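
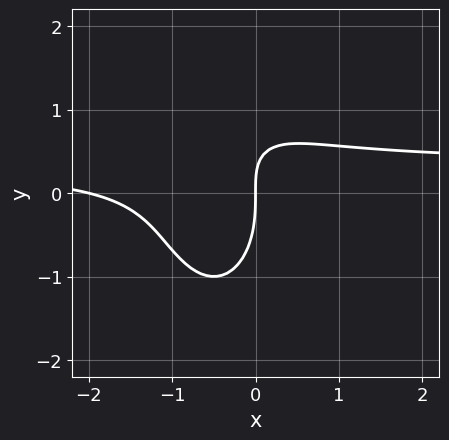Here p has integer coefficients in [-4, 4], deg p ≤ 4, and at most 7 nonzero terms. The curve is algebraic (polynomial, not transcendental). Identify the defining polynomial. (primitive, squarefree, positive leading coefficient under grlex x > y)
3*x^2*y + y^3 - x^2 + 2*x*y - 2*x

(a) The degree is 3 — the shape is more complex than any degree-2 curve.
(b) From the visible intercepts: one y-axis crossing is at y = 0; among the integer gridlines, it crosses the x-axis at x ∈ {-2, 0}.
(c) Putting this together gives p.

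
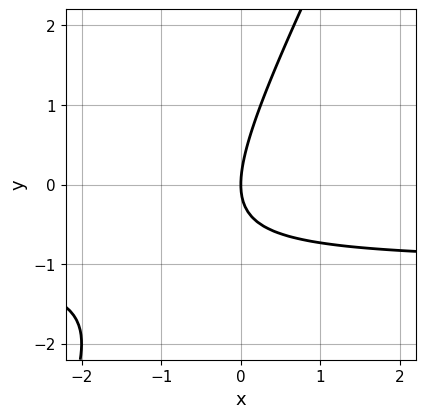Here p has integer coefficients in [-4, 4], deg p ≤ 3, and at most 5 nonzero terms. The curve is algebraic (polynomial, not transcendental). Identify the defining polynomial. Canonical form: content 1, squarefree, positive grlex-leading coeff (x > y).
2*x*y - y^2 + 2*x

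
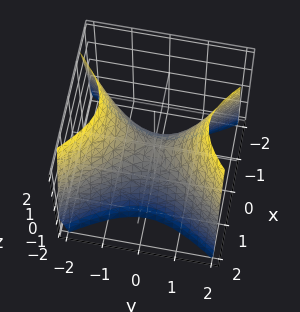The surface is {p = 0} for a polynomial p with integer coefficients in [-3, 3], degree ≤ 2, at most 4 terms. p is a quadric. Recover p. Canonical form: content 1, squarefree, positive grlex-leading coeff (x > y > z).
Degree: a saddle surface; a quadric, so deg p = 2.
Symmetries: the x ↦ −x reflection is a symmetry, so x appears only in even powers; mirror symmetry y ↦ −y ⇒ only even powers of y.
Observable constraints: it meets the y-axis at y = 0 (among the integer gridlines); one x-axis crossing is at x = 0.
Putting this together gives p.

3*x^2 - 2*y^2 + 2*z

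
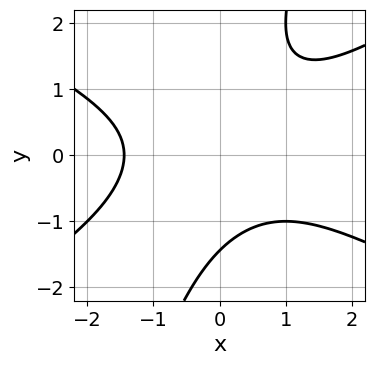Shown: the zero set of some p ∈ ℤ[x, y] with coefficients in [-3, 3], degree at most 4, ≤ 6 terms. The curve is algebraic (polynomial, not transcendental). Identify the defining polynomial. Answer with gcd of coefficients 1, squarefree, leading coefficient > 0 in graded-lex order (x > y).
First, the degree is 3 — no degree-2 curve has this shape.
Finally, solving for integer coefficients yields p as stated.

x^3 - 3*x*y^2 + y^3 + 3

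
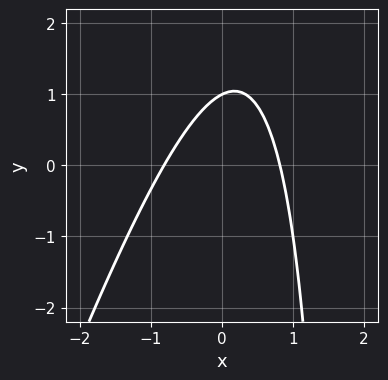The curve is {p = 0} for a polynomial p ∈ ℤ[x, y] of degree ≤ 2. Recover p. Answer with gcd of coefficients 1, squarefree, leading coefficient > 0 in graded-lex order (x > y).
3*x^2 - x*y + 2*y - 2

Degree: a generic line meets the curve in up to 2 points, so deg p = 2.
From the axis intercepts and sections: it meets the y-axis at y = 1 (among the integer gridlines).
Matching integer coefficients to the picture gives p.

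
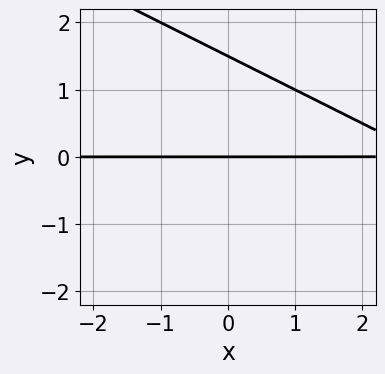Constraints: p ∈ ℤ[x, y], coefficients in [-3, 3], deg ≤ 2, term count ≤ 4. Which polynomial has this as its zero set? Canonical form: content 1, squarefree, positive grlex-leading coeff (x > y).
(a) deg p = 2. The shape is more complex than any degree-1 curve.
(b) From the visible intercepts: the visible x-axis segment lies entirely on the curve; one y-axis crossing is at y = 0.
(c) Matching integer coefficients to the picture gives p.

x*y + 2*y^2 - 3*y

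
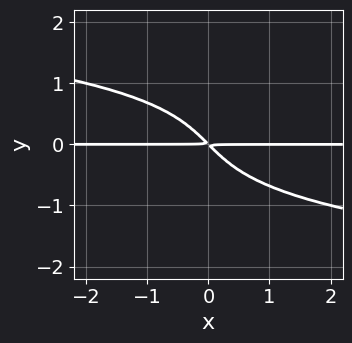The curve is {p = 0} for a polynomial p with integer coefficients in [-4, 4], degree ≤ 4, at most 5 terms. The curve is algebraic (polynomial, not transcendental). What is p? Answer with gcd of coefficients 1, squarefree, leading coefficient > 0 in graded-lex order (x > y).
y^4 + x*y + y^2

1. deg p = 4. The shape is more complex than any degree-3 curve.
2. Reading off the gridlines: the visible x-axis segment lies entirely on the curve.
3. Assembling these constraints gives the stated polynomial.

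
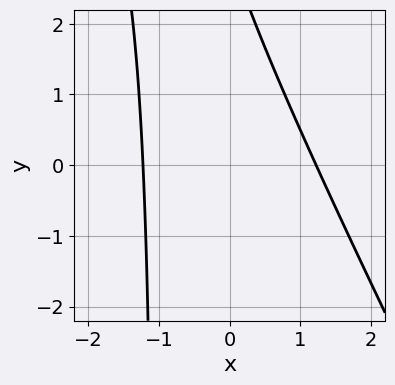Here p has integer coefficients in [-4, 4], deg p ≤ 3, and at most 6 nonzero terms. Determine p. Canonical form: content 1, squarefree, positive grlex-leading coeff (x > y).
Degree: a generic line meets the curve in up to 2 points, so deg p = 2.
Observable constraints: the curve avoids every integer y-axis point in the box.
Solving for integer coefficients yields p as stated.

2*x^2 + x*y + y - 3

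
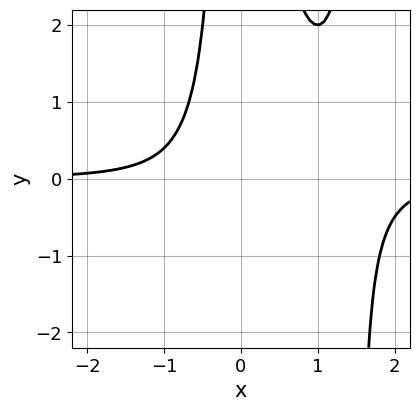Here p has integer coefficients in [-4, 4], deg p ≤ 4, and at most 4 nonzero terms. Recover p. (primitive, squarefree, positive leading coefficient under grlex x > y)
2*x^3*y - 3*x^2*y + 2

(a) deg p = 4. The shape is more complex than any degree-3 curve.
(b) Against the integer gridlines: it misses every integer gridline on the y-axis; the curve avoids every integer x-axis point in the box.
(c) Putting this together gives p.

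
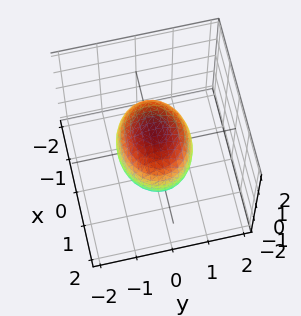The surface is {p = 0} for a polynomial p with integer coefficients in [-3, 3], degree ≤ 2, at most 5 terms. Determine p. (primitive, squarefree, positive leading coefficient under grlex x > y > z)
The degree is 2 — a closed, bounded, convex surface; a quadric.
Symmetries: mirror symmetry y ↦ −y ⇒ only even powers of y; it's symmetric under x → −x, forcing even powers of x; it's symmetric under z → −z, forcing even powers of z.
Against the integer gridlines: the y-axis gridline crossings are at y ∈ {-1, 1}.
Together with the visible shape, these determine p as stated.

2*x^2 + 3*y^2 + 2*z^2 - 3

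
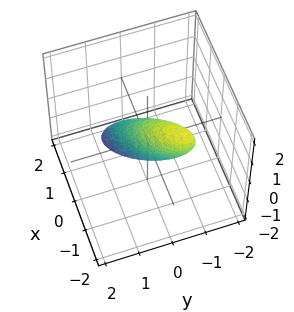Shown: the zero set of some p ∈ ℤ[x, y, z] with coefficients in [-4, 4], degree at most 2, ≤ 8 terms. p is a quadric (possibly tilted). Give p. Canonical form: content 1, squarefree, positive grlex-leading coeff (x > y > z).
2*x^2 - 2*x*y + 2*x*z + 2*y^2 + z^2 - 1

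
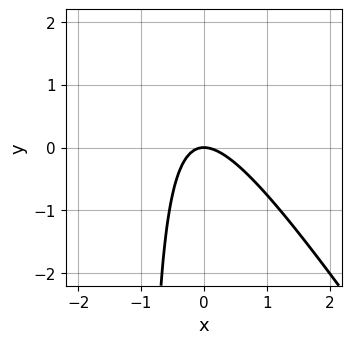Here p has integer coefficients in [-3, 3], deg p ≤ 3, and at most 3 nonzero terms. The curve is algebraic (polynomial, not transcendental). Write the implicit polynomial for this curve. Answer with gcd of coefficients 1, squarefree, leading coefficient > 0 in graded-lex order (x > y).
3*x^2 + 2*x*y + 2*y

1. deg p = 2. The shape is more complex than any degree-1 curve.
2. Against the integer gridlines: one x-axis crossing is at x = 0; it meets the y-axis at y = 0 (among the integer gridlines).
3. Assembling these constraints gives the stated polynomial.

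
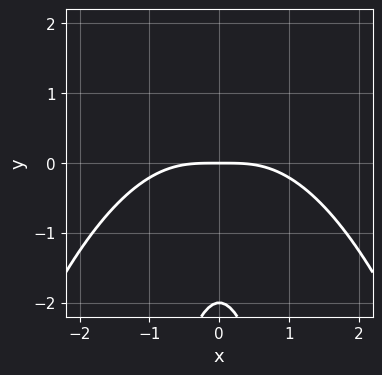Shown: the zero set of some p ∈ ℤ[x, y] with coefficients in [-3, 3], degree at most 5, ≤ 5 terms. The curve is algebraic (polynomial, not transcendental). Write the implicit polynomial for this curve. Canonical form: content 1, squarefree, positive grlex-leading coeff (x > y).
x^4 + 3*x^2*y + y^2 + 2*y

(a) Degree: no degree-3 curve has this shape, so deg p = 4.
(b) Symmetries: the x ↦ −x reflection is a symmetry, so x appears only in even powers.
(c) Against the integer gridlines: among the integer gridlines, it crosses the y-axis at y ∈ {-2, 0}; one x-axis crossing is at x = 0.
(d) The integer polynomial consistent with all of this is the stated p.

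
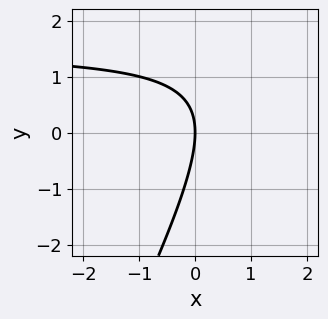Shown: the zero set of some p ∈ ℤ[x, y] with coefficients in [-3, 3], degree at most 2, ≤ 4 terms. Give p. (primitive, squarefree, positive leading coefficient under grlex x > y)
2*x*y - y^2 - 3*x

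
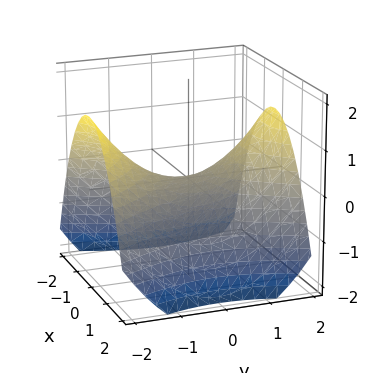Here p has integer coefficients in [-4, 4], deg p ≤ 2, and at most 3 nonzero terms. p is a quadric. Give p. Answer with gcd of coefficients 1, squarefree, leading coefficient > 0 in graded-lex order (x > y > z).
(a) deg p = 2. A saddle surface; a quadric.
(b) Symmetries: mirror symmetry x ↦ −x ⇒ only even powers of x; the y ↦ −y reflection is a symmetry, so y appears only in even powers.
(c) Against the integer gridlines: it meets the x-axis at x = 0 (among the integer gridlines); it meets the y-axis at y = 0 (among the integer gridlines).
(d) Matching integer coefficients to the picture gives p.

2*x^2 - y^2 + 3*z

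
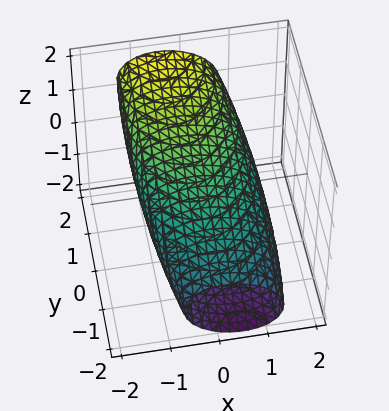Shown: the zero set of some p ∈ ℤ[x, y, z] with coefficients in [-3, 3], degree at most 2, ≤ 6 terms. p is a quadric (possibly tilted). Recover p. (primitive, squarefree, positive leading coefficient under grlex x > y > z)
First, degree: no degree-1 surface has this shape, so deg p = 2.
Then, observable constraints: among the integer gridlines, it crosses the z-axis at z ∈ {-1, 1}.
Finally, the integer polynomial consistent with all of this is the stated p.

2*x^2 + x*z + y^2 - 3*y*z + 3*z^2 - 3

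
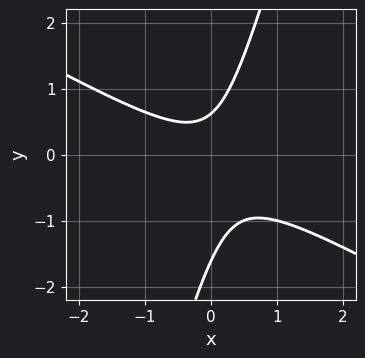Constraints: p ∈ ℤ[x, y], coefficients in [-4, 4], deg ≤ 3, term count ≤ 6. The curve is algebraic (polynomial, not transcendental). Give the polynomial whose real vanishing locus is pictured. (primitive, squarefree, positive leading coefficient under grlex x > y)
2*x^2 + 3*x*y - y^2 - y + 1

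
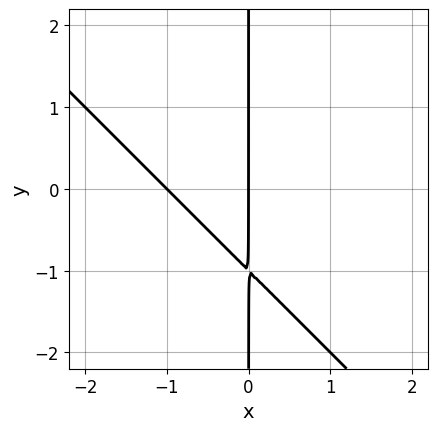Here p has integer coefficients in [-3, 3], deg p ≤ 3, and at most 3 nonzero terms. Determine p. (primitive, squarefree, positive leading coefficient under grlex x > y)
The degree is 2 — no degree-1 curve has this shape.
Checking where it meets the axes: every point of the y-axis in the box is on the curve; the x-axis gridline crossings are at x ∈ {-1, 0}.
Matching integer coefficients to the picture gives p.

x^2 + x*y + x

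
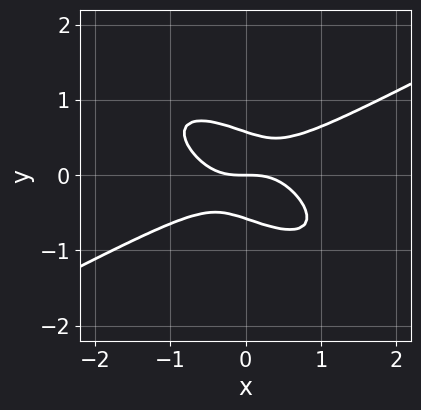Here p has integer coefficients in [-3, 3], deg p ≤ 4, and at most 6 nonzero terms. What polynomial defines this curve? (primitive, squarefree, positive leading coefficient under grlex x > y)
x^3 - 2*x*y^2 - 3*y^3 + y

(a) The degree is 3 — no degree-2 curve has this shape.
(b) From the axis intercepts and sections: one y-axis crossing is at y = 0; one x-axis crossing is at x = 0.
(c) Together with the visible shape, these determine p as stated.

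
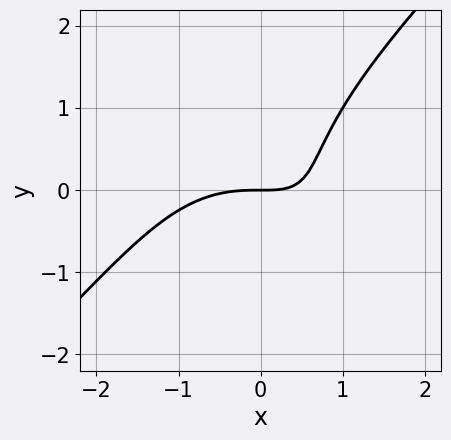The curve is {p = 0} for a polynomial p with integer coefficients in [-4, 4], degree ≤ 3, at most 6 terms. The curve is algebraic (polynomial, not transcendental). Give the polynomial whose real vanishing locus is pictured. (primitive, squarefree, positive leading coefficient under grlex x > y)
First, degree: no degree-2 curve has this shape, so deg p = 3.
Then, from the visible intercepts: it crosses the x-axis at the gridline x = 0; one y-axis crossing is at y = 0.
Finally, the integer polynomial consistent with all of this is the stated p.

x^3 - y^3 + 2*x*y - 2*y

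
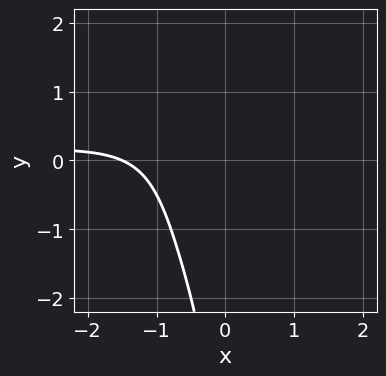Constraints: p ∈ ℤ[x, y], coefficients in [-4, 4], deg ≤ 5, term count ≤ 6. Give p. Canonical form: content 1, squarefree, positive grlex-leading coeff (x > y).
x^2*y^2 + 2*x^2*y + x*y^2 + 2*x + 3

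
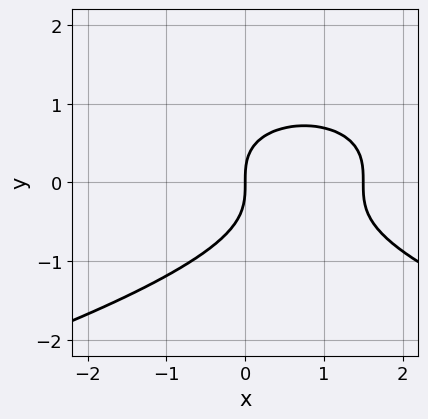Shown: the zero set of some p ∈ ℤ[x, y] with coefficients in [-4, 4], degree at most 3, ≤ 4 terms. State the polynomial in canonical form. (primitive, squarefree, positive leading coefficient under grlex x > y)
3*y^3 + 2*x^2 - 3*x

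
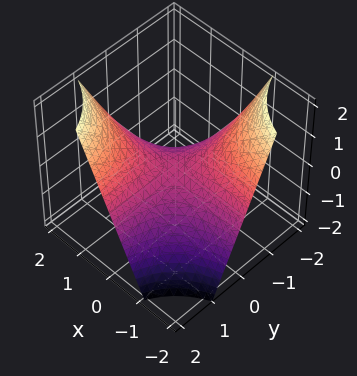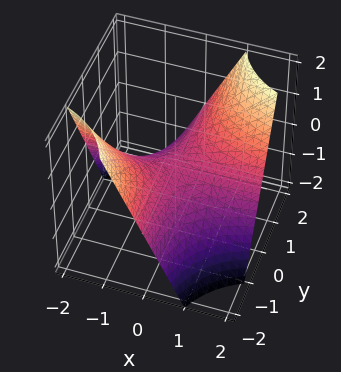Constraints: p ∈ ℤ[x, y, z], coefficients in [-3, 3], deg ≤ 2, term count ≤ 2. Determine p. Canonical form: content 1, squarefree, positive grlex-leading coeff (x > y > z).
x*y - z

Degree: a hyperbolic paraboloid; a quadric, so deg p = 2.
Observable constraints: the visible y-axis segment lies entirely on the surface; the visible x-axis segment lies entirely on the surface.
These observations pin down the coefficients.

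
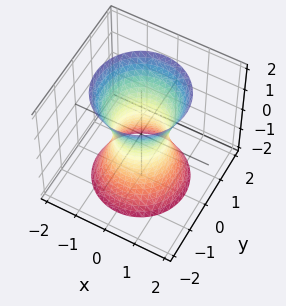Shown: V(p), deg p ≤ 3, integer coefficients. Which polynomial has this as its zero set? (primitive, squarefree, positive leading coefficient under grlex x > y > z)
First, the degree is 2 — the shape is more complex than any degree-1 surface.
Then, by symmetry, every cross-section ⟂ z is a circle, so x, y appear only via x² + y².
Then, from the visible intercepts: no z-intercept at any integer in the box; a circular section at z = 2 has radius between 1 and 2.
Finally, the integer polynomial consistent with all of this is the stated p.

3*x^2 + 3*y^2 - z^2 - 2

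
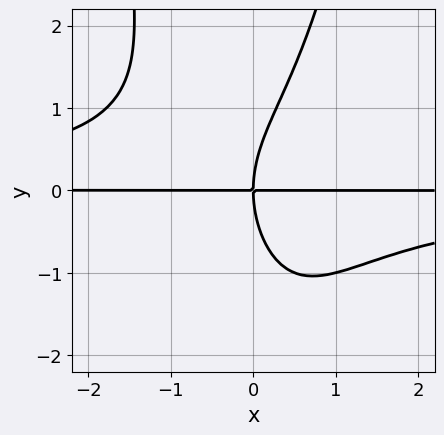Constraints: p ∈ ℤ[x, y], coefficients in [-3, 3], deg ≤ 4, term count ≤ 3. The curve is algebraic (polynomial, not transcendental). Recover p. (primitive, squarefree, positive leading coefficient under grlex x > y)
2*x^2*y^2 - y^3 + 3*x*y

(a) The degree is 4 — no degree-3 curve has this shape.
(b) From the visible intercepts: it crosses the y-axis at the gridline y = 0; the visible x-axis segment lies entirely on the curve.
(c) The integer polynomial consistent with all of this is the stated p.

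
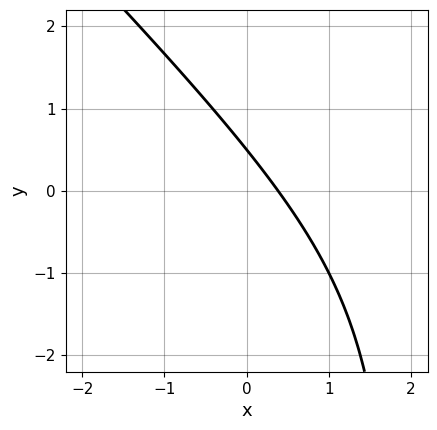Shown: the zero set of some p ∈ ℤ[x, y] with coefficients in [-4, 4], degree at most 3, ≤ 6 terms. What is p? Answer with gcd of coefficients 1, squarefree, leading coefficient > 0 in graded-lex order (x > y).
x^2 + x*y - 3*x - 2*y + 1

(a) The degree is 2 — a generic line meets the curve in up to 2 points.
(b) Solving for integer coefficients yields p as stated.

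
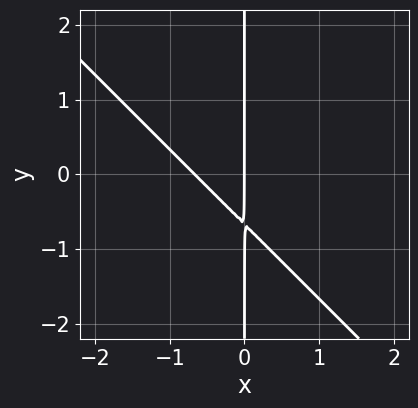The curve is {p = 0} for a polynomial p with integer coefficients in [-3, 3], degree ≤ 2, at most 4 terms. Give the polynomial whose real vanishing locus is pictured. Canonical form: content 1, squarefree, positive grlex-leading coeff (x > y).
3*x^2 + 3*x*y + 2*x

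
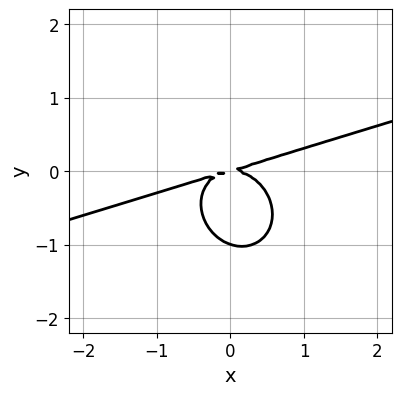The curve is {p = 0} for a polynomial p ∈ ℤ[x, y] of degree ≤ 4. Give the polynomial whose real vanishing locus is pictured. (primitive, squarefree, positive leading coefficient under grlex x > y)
x^3 - 3*x^2*y - 3*y^3 + x*y - 3*y^2

First, the degree is 3 — a generic line meets the curve in up to 3 points.
Next, from the axis intercepts and sections: it meets the x-axis at x = 0 (among the integer gridlines); the y-axis gridline crossings are at y ∈ {-1, 0}.
Finally, assembling these constraints gives the stated polynomial.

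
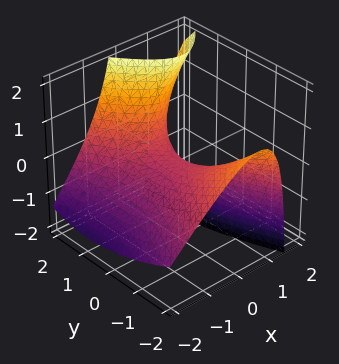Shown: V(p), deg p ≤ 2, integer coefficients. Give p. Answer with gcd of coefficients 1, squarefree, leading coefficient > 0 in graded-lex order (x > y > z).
Degree: a generic line meets the surface in up to 2 points, so deg p = 2.
From the axis intercepts and sections: it crosses the y-axis at the gridline y = 0; one z-axis crossing is at z = 0; it crosses the x-axis at the gridline x = 0.
These observations pin down the coefficients.

3*x^2 - 3*x*z - y^2 - y*z + 3*z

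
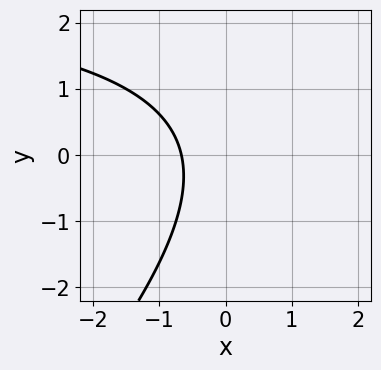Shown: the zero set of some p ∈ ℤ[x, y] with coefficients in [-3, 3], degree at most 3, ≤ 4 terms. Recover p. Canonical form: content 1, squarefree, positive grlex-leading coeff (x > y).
x*y - y^2 - 3*x - 2

Degree: no degree-1 curve has this shape, so deg p = 2.
From the axis intercepts and sections: no y-intercept at any integer in the box.
The integer polynomial consistent with all of this is the stated p.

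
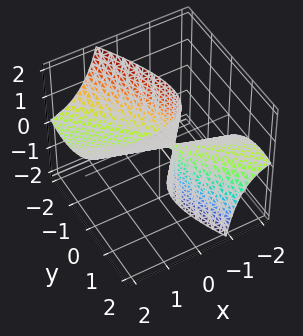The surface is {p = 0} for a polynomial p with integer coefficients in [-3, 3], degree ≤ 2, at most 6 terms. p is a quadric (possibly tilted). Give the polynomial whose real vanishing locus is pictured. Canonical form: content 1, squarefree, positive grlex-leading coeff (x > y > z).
x^2 + 3*x*y - 3*x*z + 2*y^2 - z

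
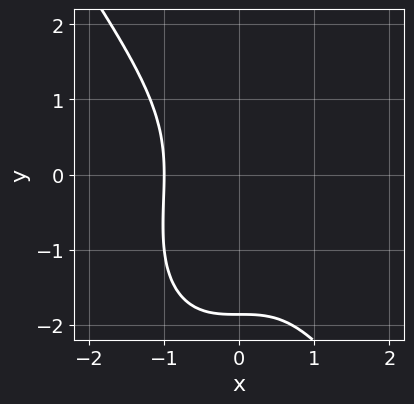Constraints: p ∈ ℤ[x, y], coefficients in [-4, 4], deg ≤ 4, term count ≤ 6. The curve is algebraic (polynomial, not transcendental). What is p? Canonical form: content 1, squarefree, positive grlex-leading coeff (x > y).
3*x^3 + y^3 + y^2 + 3

deg p = 3. No degree-2 curve has this shape.
Checking where it meets the axes: it crosses the x-axis at the gridline x = -1.
Fitting integer coefficients to these (and the overall shape) gives p.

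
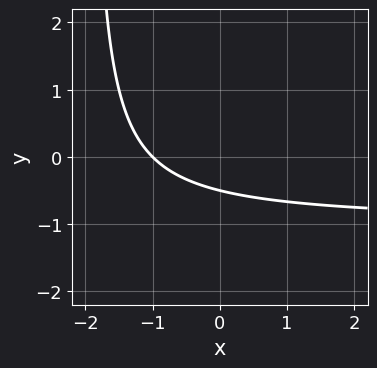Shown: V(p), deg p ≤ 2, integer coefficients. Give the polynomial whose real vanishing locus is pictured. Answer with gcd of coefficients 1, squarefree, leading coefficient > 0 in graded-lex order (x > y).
x*y + x + 2*y + 1

The degree is 2 — no degree-1 curve has this shape.
From the axis intercepts and sections: it crosses the x-axis at the gridline x = -1.
Solving for integer coefficients yields p as stated.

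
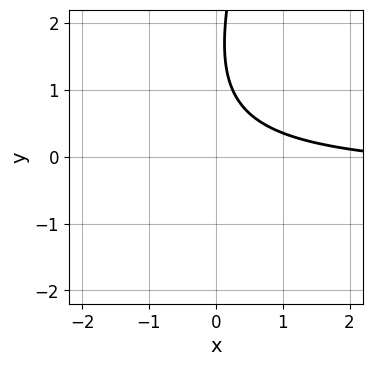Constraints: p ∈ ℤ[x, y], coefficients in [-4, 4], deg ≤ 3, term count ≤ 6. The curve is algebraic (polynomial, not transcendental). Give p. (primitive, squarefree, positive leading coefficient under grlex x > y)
1. The degree is 2 — no degree-1 curve has this shape.
2. From the visible intercepts: it misses every integer gridline on the y-axis; the curve avoids every integer x-axis point in the box.
3. Fitting integer coefficients to these (and the overall shape) gives p.

3*x*y - y^2 + x + 3*y - 3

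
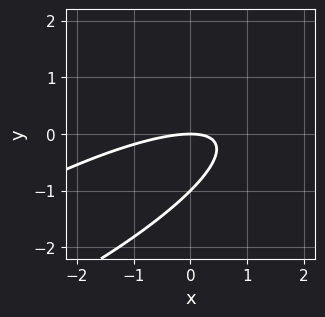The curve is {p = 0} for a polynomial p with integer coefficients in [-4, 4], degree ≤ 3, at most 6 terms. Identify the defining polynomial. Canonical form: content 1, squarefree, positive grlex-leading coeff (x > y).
x^2 - 3*x*y + 3*y^2 + 3*y

First, the degree is 2 — a generic line meets the curve in up to 2 points.
Next, from the visible intercepts: the y-axis gridline crossings are at y ∈ {-1, 0}; it meets the x-axis at x = 0 (among the integer gridlines).
Finally, together with the visible shape, these determine p as stated.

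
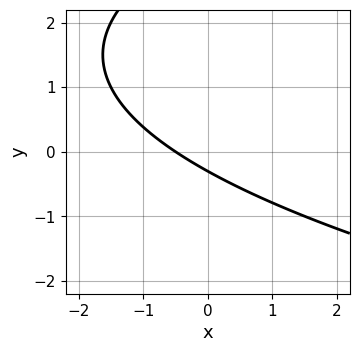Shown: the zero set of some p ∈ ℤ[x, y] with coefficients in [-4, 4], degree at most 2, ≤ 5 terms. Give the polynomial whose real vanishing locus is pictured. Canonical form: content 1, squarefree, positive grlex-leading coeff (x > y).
y^2 - 2*x - 3*y - 1

First, degree: no degree-1 curve has this shape, so deg p = 2.
Finally, the integer polynomial consistent with all of this is the stated p.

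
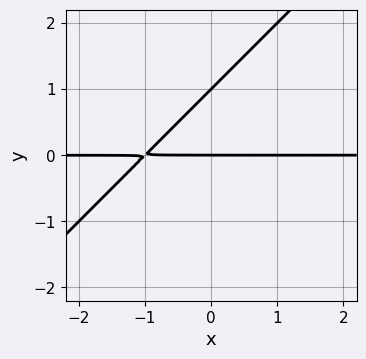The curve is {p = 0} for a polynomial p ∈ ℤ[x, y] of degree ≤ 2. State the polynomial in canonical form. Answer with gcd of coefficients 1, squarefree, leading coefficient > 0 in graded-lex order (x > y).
x*y - y^2 + y

(a) deg p = 2. A generic line meets the curve in up to 2 points.
(b) Reading off the gridlines: the y-axis gridline crossings are at y ∈ {0, 1}; the visible x-axis segment lies entirely on the curve.
(c) Solving for integer coefficients yields p as stated.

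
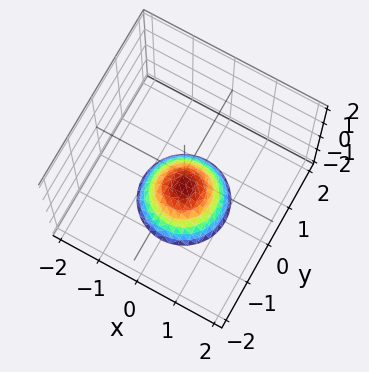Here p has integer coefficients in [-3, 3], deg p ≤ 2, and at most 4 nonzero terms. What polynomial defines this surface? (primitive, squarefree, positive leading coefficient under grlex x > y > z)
(a) deg p = 2. A generic line meets the surface in up to 2 points.
(b) Symmetries: rotational symmetry about the z-axis ⇒ p depends on x, y only through x² + y².
(c) Against the integer gridlines: one z-axis crossing is at z = -1; a circular section at z = -2 has radius exactly 1.
(d) These observations pin down the coefficients.

x^2 + y^2 + z + 1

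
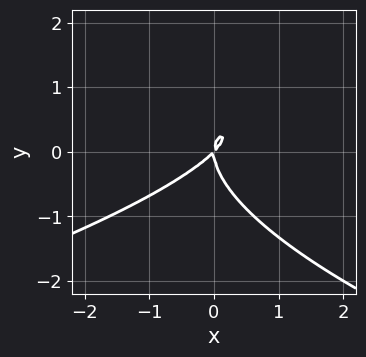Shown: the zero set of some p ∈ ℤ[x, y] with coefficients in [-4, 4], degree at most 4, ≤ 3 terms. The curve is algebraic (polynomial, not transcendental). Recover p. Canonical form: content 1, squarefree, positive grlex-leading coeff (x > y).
deg p = 3. The shape is more complex than any degree-2 curve.
Reading off the gridlines: one y-axis crossing is at y = 0; it crosses the x-axis at the gridline x = 0.
Together with the visible shape, these determine p as stated.

y^3 + x^2 - x*y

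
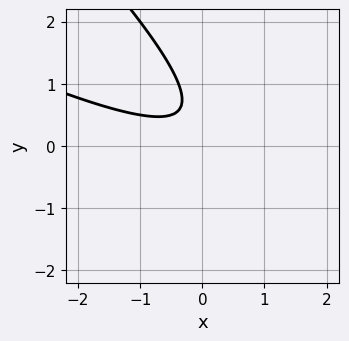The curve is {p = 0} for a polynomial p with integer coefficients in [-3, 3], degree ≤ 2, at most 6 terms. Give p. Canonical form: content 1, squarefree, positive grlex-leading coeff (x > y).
1. deg p = 2.
2. Reading off the gridlines: no x-intercept at any integer in the box; the curve avoids every integer y-axis point in the box.
3. Fitting integer coefficients to these (and the overall shape) gives p.

x^2 + 3*x*y + 2*y^2 - 2*y + 1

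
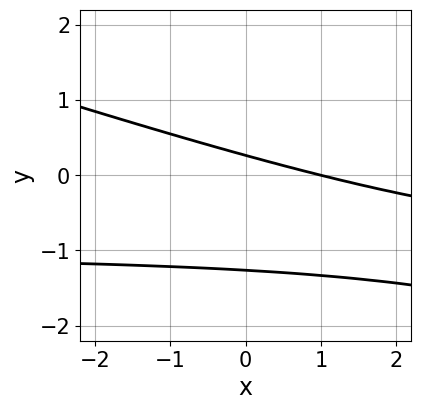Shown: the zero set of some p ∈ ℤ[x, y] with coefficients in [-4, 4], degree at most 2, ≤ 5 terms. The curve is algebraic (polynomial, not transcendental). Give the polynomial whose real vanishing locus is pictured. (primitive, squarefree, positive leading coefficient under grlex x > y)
x*y + 3*y^2 + x + 3*y - 1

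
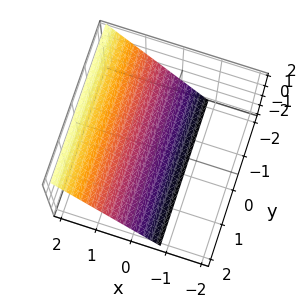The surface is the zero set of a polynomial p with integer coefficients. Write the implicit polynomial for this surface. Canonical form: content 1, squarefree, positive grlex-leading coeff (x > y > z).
1. The degree is 1 — the surface is flat (a plane).
2. From the visible intercepts: it crosses the z-axis at the gridline z = -1; no y-intercept at any integer in the box.
3. Assembling these constraints gives the stated polynomial.

3*x - 2*z - 2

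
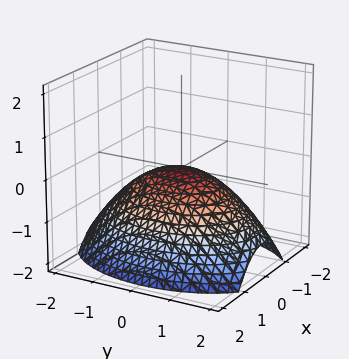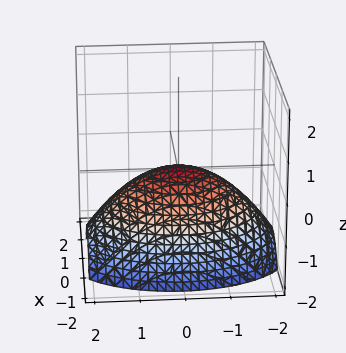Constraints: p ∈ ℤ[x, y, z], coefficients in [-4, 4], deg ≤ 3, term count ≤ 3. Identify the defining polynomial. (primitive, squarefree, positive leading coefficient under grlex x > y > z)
2*x^2 + y^2 + 3*z

The degree is 2 — a paraboloid; a quadric.
Symmetries: it's symmetric under y → −y, forcing even powers of y; it's symmetric under x → −x, forcing even powers of x.
Against the integer gridlines: it crosses the y-axis at the gridline y = 0; one z-axis crossing is at z = 0; one x-axis crossing is at x = 0.
Fitting integer coefficients to these (and the overall shape) gives p.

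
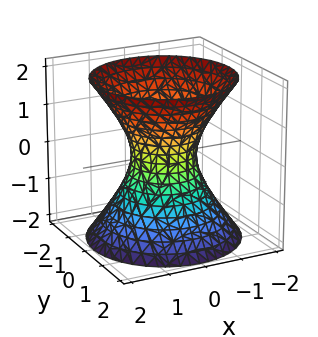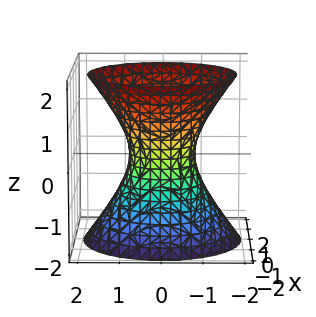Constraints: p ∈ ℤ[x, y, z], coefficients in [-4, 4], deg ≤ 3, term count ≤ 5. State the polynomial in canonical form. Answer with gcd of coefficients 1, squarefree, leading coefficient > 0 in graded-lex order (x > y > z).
3*x^2 + 3*y^2 - 2*z^2 - 2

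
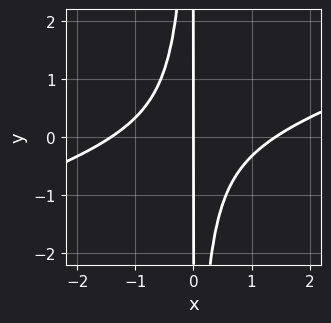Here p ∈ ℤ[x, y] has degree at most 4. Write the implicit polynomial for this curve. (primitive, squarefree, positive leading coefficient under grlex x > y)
(a) The degree is 3 — no degree-2 curve has this shape.
(b) From the axis intercepts and sections: every point of the y-axis in the box is on the curve; one x-axis crossing is at x = 0.
(c) Matching integer coefficients to the picture gives p.

x^3 - 3*x^2*y - 2*x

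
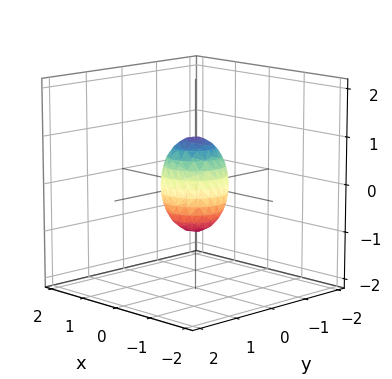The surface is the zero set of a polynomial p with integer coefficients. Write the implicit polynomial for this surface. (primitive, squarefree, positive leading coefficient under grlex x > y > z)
2*x^2 + 2*y^2 + z^2 - 1

(a) deg p = 2. The shape is more complex than any degree-1 surface.
(b) By symmetry, the surface is invariant under rotation about z: p = q(x² + y², z).
(c) From the visible intercepts: a circular section at z = 0 has radius between 0 and 1; the z-axis gridline crossings are at z ∈ {-1, 1}.
(d) The integer polynomial consistent with all of this is the stated p.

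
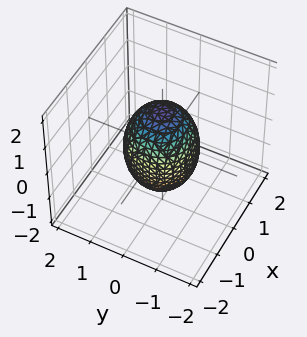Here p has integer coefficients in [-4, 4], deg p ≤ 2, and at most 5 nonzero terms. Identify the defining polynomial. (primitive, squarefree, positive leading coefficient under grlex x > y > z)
2*x^2 + 2*y^2 + z^2 - 2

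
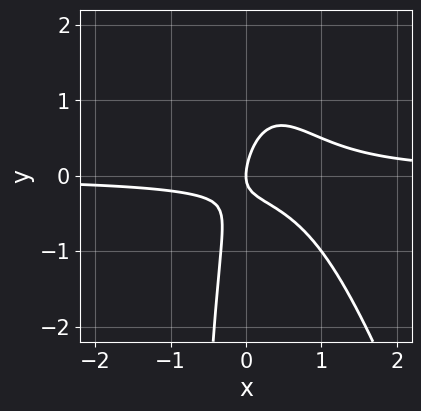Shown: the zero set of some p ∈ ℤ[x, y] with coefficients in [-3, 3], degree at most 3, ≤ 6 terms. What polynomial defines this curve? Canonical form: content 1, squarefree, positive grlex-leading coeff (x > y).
First, the degree is 3 — the shape is more complex than any degree-2 curve.
Next, checking where it meets the axes: it crosses the x-axis at the gridline x = 0; it crosses the y-axis at the gridline y = 0.
Finally, the integer polynomial consistent with all of this is the stated p.

3*x^2*y + x*y^2 - 2*x*y + y^2 - x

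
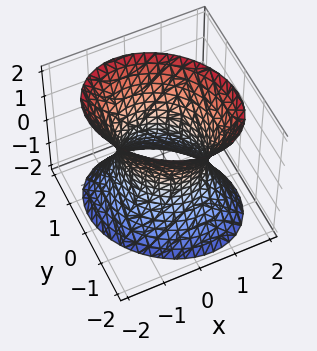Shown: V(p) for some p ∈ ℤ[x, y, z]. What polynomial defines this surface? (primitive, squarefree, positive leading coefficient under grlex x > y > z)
2*x^2 + x*y + 2*y^2 - z^2 - 2

(a) Degree: a generic line meets the surface in up to 2 points, so deg p = 2.
(b) Reading off the gridlines: the y-axis gridline crossings are at y ∈ {-1, 1}; among the integer gridlines, it crosses the x-axis at x ∈ {-1, 1}; no z-intercept at any integer in the box.
(c) Assembling these constraints gives the stated polynomial.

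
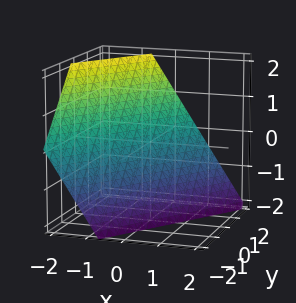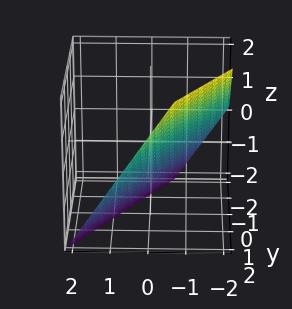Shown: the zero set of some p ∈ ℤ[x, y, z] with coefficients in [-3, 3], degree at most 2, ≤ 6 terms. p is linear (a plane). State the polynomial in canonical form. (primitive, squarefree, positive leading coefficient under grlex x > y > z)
3*x - 2*y + 2*z + 2

1. deg p = 1.
2. From the visible intercepts: one y-axis crossing is at y = 1; one z-axis crossing is at z = -1.
3. Solving for integer coefficients yields p as stated.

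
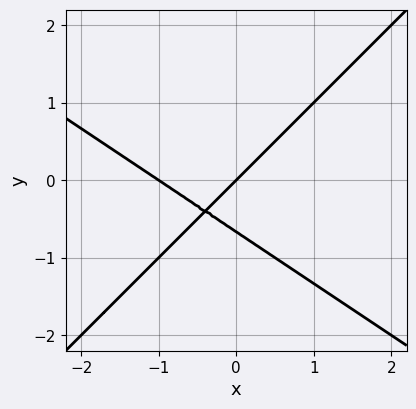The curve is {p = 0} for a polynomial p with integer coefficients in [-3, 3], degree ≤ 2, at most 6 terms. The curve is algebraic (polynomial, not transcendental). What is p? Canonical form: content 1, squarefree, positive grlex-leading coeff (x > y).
2*x^2 + x*y - 3*y^2 + 2*x - 2*y

1. deg p = 2. No degree-1 curve has this shape.
2. From the visible intercepts: one y-axis crossing is at y = 0; among the integer gridlines, it crosses the x-axis at x ∈ {-1, 0}.
3. Assembling these constraints gives the stated polynomial.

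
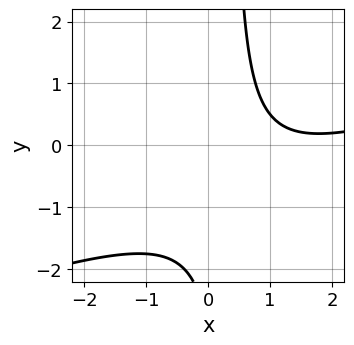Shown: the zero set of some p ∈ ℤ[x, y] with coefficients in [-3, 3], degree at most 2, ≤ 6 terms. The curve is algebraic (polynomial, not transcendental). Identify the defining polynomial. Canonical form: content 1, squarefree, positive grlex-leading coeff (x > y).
(a) Degree: no degree-1 curve has this shape, so deg p = 2.
(b) Against the integer gridlines: the curve avoids every integer x-axis point in the box; the curve avoids every integer y-axis point in the box.
(c) The integer polynomial consistent with all of this is the stated p.

x^2 - 3*x*y - 3*x + y + 3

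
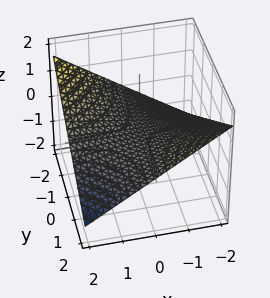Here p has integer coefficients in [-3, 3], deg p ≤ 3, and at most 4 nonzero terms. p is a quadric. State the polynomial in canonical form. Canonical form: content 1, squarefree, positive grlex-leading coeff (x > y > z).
(a) deg p = 2.
(b) From the axis intercepts and sections: every point of the x-axis in the box is on the surface; the visible y-axis segment lies entirely on the surface.
(c) Solving for integer coefficients yields p as stated.

x*y + 3*z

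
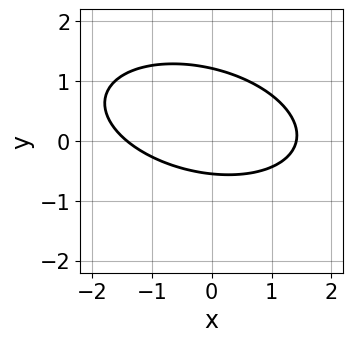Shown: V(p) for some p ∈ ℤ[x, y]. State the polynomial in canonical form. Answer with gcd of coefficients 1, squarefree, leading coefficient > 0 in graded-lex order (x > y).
x^2 + x*y + 3*y^2 - 2*y - 2

(a) deg p = 2. No degree-1 curve has this shape.
(b) The integer polynomial consistent with all of this is the stated p.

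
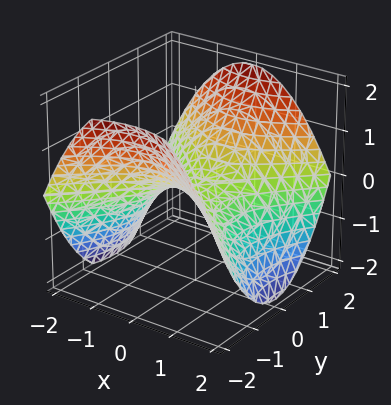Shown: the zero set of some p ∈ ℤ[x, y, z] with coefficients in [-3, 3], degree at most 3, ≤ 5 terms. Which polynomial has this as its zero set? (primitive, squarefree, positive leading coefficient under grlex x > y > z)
The degree is 2 — a saddle surface; a quadric.
Symmetries: it's symmetric under y → −y, forcing even powers of y; the x ↦ −x reflection is a symmetry, so x appears only in even powers.
From the visible intercepts: it crosses the z-axis at the gridline z = 0; one y-axis crossing is at y = 0; it crosses the x-axis at the gridline x = 0.
Fitting integer coefficients to these (and the overall shape) gives p.

x^2 - y^2 + 2*z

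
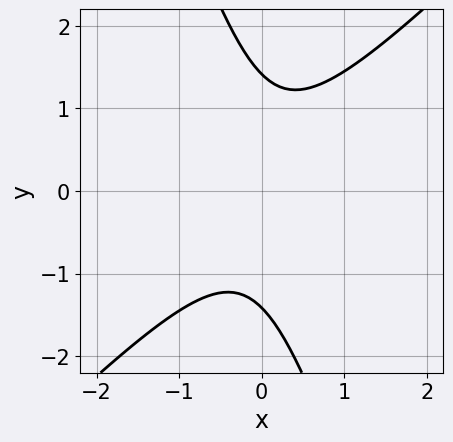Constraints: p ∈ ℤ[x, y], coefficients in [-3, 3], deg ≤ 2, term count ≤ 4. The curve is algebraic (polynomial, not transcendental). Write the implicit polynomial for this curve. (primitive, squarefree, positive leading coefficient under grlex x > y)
1. Degree: the shape is more complex than any degree-1 curve, so deg p = 2.
2. From the axis intercepts and sections: it misses every integer gridline on the x-axis.
3. Assembling these constraints gives the stated polynomial.

3*x^2 - 2*x*y - y^2 + 2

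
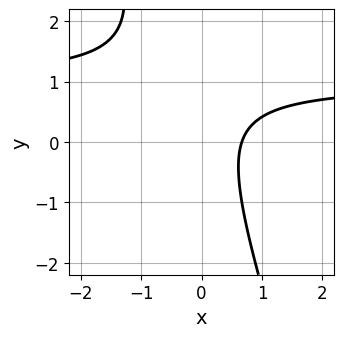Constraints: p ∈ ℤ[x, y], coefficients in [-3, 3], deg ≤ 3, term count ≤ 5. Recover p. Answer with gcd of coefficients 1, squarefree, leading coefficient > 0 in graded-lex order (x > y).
(a) The degree is 2 — no degree-1 curve has this shape.
(b) Observable constraints: it misses every integer gridline on the y-axis.
(c) Solving for integer coefficients yields p as stated.

3*x*y + y^2 - 3*x - y + 2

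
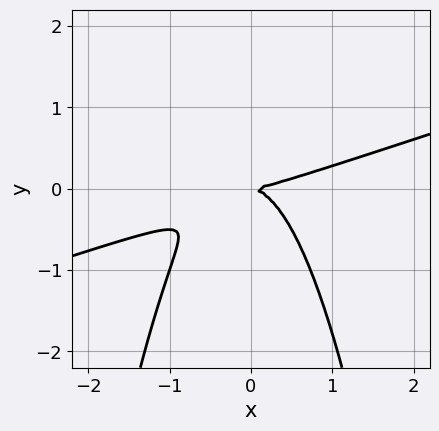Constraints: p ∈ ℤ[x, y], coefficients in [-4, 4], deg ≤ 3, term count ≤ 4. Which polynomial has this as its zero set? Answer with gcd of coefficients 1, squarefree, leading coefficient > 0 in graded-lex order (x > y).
(a) The degree is 3 — the shape is more complex than any degree-2 curve.
(b) Against the integer gridlines: it meets the x-axis at x = 0 (among the integer gridlines); one y-axis crossing is at y = 0.
(c) These observations pin down the coefficients.

x^3 - 3*x^2*y - 2*y^2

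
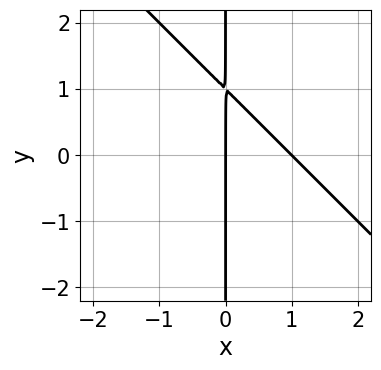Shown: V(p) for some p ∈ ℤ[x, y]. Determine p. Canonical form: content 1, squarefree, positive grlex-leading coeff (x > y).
x^2 + x*y - x

First, deg p = 2. The shape is more complex than any degree-1 curve.
Next, reading off the gridlines: the x-axis gridline crossings are at x ∈ {0, 1}; the visible y-axis segment lies entirely on the curve.
Finally, solving for integer coefficients yields p as stated.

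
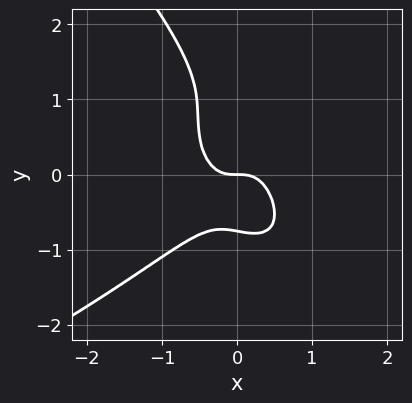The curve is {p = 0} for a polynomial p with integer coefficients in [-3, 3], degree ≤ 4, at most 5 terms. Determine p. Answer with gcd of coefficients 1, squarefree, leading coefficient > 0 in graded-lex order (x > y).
x*y^3 + y^4 + 3*x^3 - y^3 + y

deg p = 4. A generic line meets the curve in up to 4 points.
Against the integer gridlines: it crosses the y-axis at the gridline y = 0; one x-axis crossing is at x = 0.
Putting this together gives p.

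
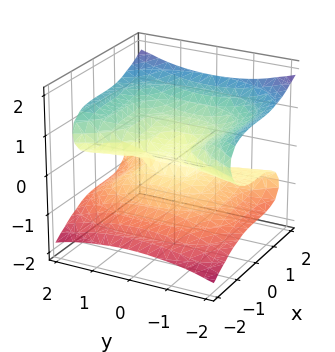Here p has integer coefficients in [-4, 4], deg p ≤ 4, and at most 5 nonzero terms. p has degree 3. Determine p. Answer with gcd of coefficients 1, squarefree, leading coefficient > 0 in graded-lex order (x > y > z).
x^3 + y^2*z - 3*z^3 + z^2

(a) deg p = 3. No degree-2 surface has this shape.
(b) Reading off the gridlines: it crosses the z-axis at the gridline z = 0; the visible y-axis segment lies entirely on the surface; it meets the x-axis at x = 0 (among the integer gridlines).
(c) Solving for integer coefficients yields p as stated.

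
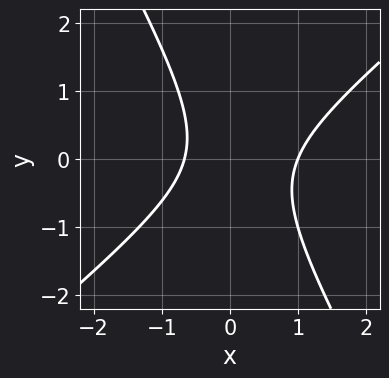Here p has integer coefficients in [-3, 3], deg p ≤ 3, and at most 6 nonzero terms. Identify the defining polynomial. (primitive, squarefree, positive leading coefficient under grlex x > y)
3*x^2 - 2*x*y - 2*y^2 - x - 2

(a) deg p = 2. The shape is more complex than any degree-1 curve.
(b) Checking where it meets the axes: the curve avoids every integer y-axis point in the box; it crosses the x-axis at the gridline x = 1.
(c) Fitting integer coefficients to these (and the overall shape) gives p.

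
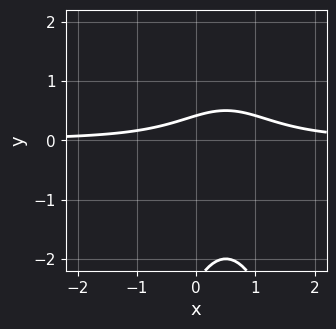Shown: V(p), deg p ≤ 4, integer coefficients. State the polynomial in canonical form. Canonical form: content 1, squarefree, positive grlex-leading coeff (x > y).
The degree is 3 — the shape is more complex than any degree-2 curve.
Checking where it meets the axes: it misses every integer gridline on the x-axis.
The integer polynomial consistent with all of this is the stated p.

2*x^2*y - 2*x*y + y^2 + 2*y - 1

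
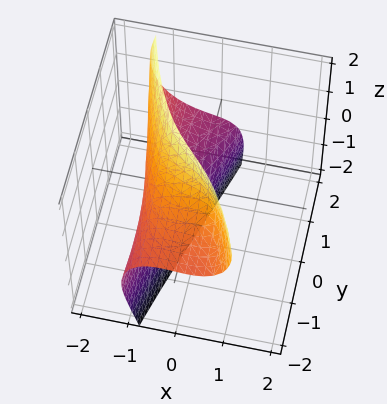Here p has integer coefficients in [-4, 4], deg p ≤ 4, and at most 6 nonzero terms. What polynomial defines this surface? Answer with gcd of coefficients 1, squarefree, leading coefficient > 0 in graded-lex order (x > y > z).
deg p = 3. The shape is more complex than any degree-2 surface.
From the axis intercepts and sections: the surface avoids every integer y-axis point in the box; it meets the x-axis at x = -1 (among the integer gridlines); no z-intercept at any integer in the box.
The integer polynomial consistent with all of this is the stated p.

x^3 + x*z^2 - x*z + y*z + 1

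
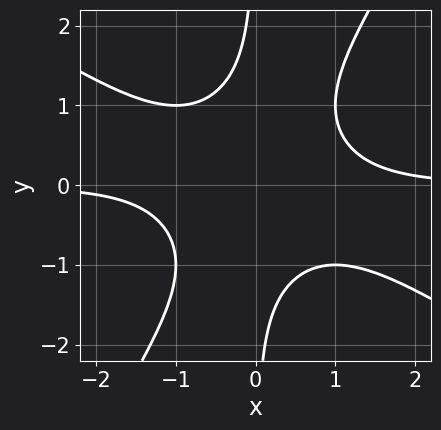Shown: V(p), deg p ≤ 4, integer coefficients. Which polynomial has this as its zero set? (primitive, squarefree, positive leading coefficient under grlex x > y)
First, degree: the shape is more complex than any degree-3 curve, so deg p = 4.
Then, reading off the gridlines: no y-intercept at any integer in the box; the curve avoids every integer x-axis point in the box.
Finally, these observations pin down the coefficients.

x^3*y + x^2*y^2 - x*y^3 - 1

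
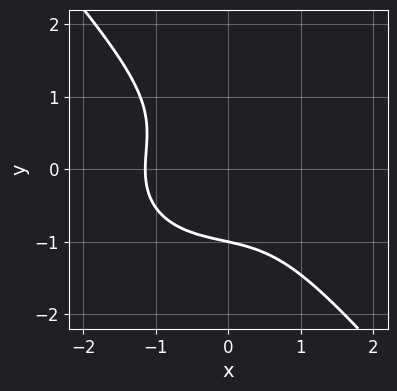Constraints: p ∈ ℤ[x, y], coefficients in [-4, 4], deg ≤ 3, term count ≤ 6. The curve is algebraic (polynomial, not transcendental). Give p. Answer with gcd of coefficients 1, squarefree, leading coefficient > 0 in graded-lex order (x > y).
1. deg p = 3. The shape is more complex than any degree-2 curve.
2. From the visible intercepts: one y-axis crossing is at y = -1.
3. Solving for integer coefficients yields p as stated.

2*x^3 + 2*x*y^2 + 3*y^3 + 3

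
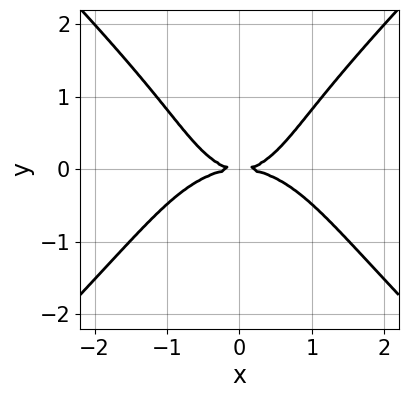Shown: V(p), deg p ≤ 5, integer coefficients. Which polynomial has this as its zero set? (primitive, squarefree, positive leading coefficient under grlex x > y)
x^4 - y^4 + x^2*y - 2*y^2

(a) The degree is 4 — a generic line meets the curve in up to 4 points.
(b) Symmetries: mirror symmetry x ↦ −x ⇒ only even powers of x.
(c) Reading off the gridlines: it crosses the x-axis at the gridline x = 0; one y-axis crossing is at y = 0.
(d) These observations pin down the coefficients.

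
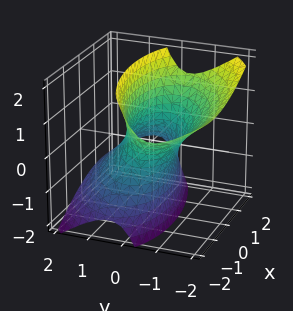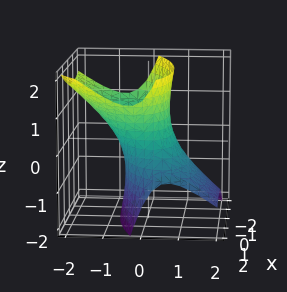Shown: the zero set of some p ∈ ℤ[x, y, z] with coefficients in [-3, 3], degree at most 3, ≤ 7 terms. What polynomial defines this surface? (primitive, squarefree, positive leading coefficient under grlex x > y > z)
x^2 - x*y + 3*y^2 + 3*y*z - z^2 - 2

The degree is 2 — the shape is more complex than any degree-1 surface.
Against the integer gridlines: the surface avoids every integer z-axis point in the box.
These observations pin down the coefficients.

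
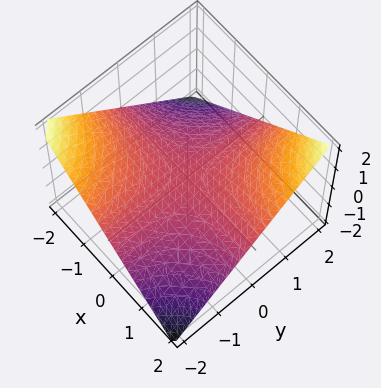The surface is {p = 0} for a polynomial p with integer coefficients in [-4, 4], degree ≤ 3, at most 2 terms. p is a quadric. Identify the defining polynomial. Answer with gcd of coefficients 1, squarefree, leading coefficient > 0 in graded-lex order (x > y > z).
x*y - 2*z

First, deg p = 2.
Next, from the visible intercepts: the visible y-axis segment lies entirely on the surface; it meets the z-axis at z = 0 (among the integer gridlines); the visible x-axis segment lies entirely on the surface.
Finally, putting this together gives p.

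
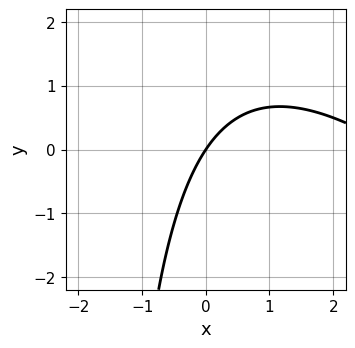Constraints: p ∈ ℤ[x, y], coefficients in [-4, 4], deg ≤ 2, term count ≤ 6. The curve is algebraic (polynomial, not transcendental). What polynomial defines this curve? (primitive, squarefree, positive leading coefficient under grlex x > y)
deg p = 2. No degree-1 curve has this shape.
From the visible intercepts: it crosses the y-axis at the gridline y = 0; it crosses the x-axis at the gridline x = 0.
Together with the visible shape, these determine p as stated.

x^2 + x*y - 3*x + 2*y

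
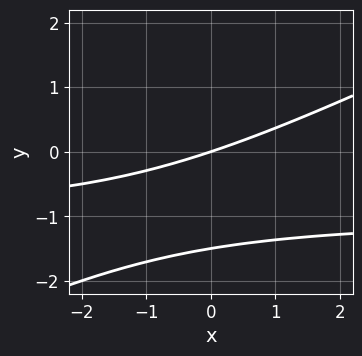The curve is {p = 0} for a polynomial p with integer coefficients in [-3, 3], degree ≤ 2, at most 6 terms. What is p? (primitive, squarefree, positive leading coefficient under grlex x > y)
x*y - 2*y^2 + x - 3*y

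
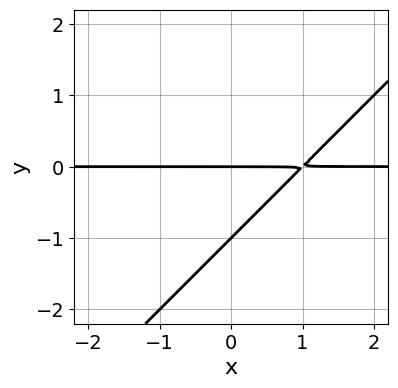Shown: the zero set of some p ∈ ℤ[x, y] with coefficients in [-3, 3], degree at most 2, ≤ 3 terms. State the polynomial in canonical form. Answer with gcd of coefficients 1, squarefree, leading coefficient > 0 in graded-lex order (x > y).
x*y - y^2 - y

First, the degree is 2 — the shape is more complex than any degree-1 curve.
Then, observable constraints: the visible x-axis segment lies entirely on the curve; the y-axis gridline crossings are at y ∈ {-1, 0}.
Finally, the integer polynomial consistent with all of this is the stated p.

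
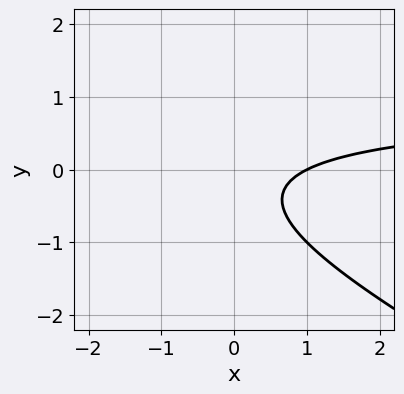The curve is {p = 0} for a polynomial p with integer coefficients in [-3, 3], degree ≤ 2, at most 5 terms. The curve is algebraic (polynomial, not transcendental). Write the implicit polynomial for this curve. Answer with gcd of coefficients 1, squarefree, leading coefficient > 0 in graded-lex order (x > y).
1. Degree: a generic line meets the curve in up to 2 points, so deg p = 2.
2. Observable constraints: it meets the x-axis at x = 1 (among the integer gridlines); no y-intercept at any integer in the box.
3. Assembling these constraints gives the stated polynomial.

x*y + 2*y^2 - x + y + 1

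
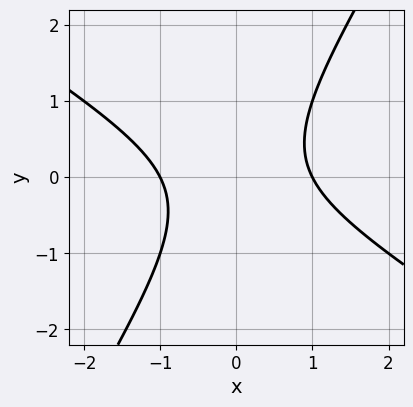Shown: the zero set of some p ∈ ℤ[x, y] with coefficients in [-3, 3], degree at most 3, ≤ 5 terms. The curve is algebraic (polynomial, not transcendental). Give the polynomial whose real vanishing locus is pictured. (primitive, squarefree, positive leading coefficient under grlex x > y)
x^2 + x*y - y^2 - 1

1. The degree is 2 — the shape is more complex than any degree-1 curve.
2. From the axis intercepts and sections: among the integer gridlines, it crosses the x-axis at x ∈ {-1, 1}; the curve avoids every integer y-axis point in the box.
3. Assembling these constraints gives the stated polynomial.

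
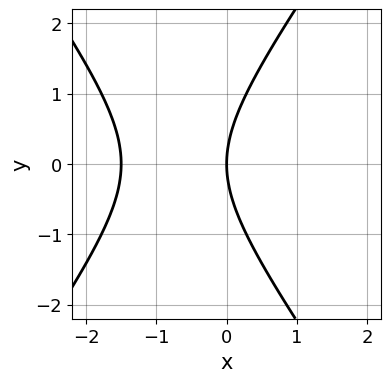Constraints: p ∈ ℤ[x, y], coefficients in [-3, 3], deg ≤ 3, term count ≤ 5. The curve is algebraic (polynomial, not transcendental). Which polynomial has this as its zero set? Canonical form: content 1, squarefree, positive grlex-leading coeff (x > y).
(a) The degree is 2 — the shape is more complex than any degree-1 curve.
(b) Symmetries: the y ↦ −y reflection is a symmetry, so y appears only in even powers.
(c) From the axis intercepts and sections: it crosses the x-axis at the gridline x = 0; one y-axis crossing is at y = 0.
(d) Putting this together gives p.

2*x^2 - y^2 + 3*x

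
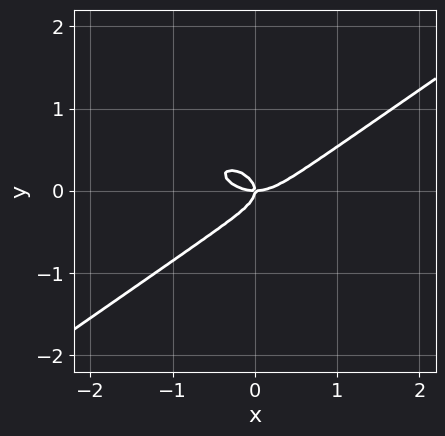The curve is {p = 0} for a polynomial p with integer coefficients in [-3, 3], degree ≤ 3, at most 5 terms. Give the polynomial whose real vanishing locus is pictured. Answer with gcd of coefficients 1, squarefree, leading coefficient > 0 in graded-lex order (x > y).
1. deg p = 3. The shape is more complex than any degree-2 curve.
2. From the axis intercepts and sections: it meets the x-axis at x = 0 (among the integer gridlines); it meets the y-axis at y = 0 (among the integer gridlines).
3. Putting this together gives p.

x^3 - 3*y^3 - x*y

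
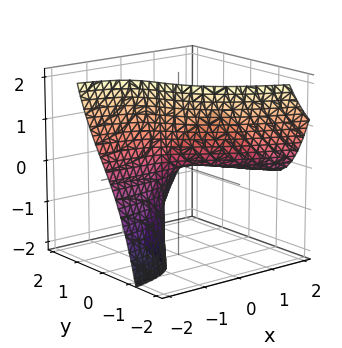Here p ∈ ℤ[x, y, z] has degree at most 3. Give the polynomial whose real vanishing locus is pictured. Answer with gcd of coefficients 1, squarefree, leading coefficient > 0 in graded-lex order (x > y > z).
2*y^3 - 3*x*y + 3*x*z - x + 2*z

First, the degree is 3 — the shape is more complex than any degree-2 surface.
Then, from the axis intercepts and sections: it meets the z-axis at z = 0 (among the integer gridlines); it meets the x-axis at x = 0 (among the integer gridlines); it meets the y-axis at y = 0 (among the integer gridlines).
Finally, putting this together gives p.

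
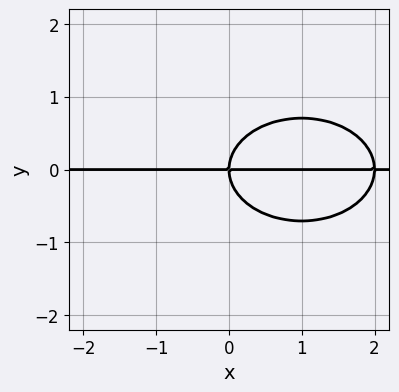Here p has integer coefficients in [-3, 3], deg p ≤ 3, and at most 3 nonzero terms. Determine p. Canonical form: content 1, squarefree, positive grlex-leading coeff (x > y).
x^2*y + 2*y^3 - 2*x*y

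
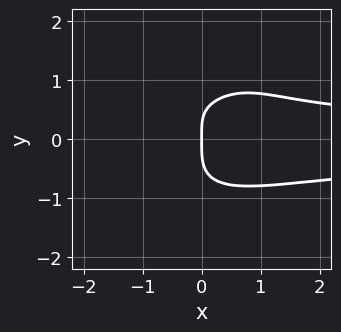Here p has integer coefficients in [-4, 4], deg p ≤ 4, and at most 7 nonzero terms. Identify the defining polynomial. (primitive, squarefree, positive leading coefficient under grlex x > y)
1. deg p = 4. The shape is more complex than any degree-3 curve.
2. From the axis intercepts and sections: one x-axis crossing is at x = 0; it meets the y-axis at y = 0 (among the integer gridlines).
3. The integer polynomial consistent with all of this is the stated p.

3*x^2*y^2 - 3*x*y^3 + 3*y^4 + 2*x*y - 3*x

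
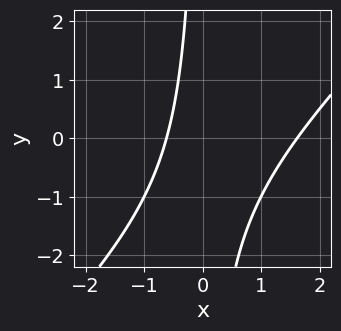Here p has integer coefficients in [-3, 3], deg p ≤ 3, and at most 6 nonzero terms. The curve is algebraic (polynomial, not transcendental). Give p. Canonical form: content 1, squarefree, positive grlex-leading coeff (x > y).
(a) Degree: no degree-1 curve has this shape, so deg p = 2.
(b) From the axis intercepts and sections: it misses every integer gridline on the y-axis.
(c) Putting this together gives p.

x^2 - x*y - x - 1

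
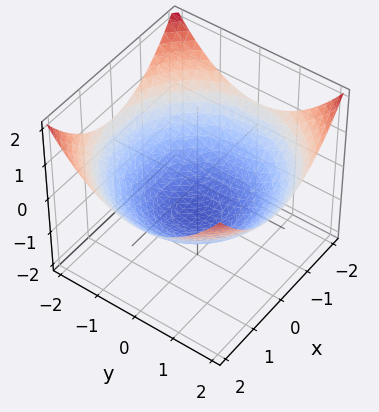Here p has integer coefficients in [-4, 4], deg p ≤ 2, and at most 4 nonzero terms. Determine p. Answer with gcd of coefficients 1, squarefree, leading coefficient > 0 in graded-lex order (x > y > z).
Degree: the shape is more complex than any degree-1 surface, so deg p = 2.
By symmetry, the surface is invariant under rotation about z: p = q(x² + y², z).
Checking where it meets the axes: a circular section at z = 0 has radius between 1 and 2; it meets the z-axis at z = -1 (among the integer gridlines).
The integer polynomial consistent with all of this is the stated p.

x^2 + y^2 - 3*z - 3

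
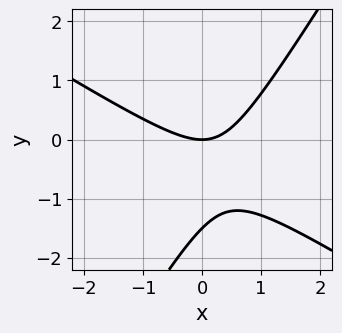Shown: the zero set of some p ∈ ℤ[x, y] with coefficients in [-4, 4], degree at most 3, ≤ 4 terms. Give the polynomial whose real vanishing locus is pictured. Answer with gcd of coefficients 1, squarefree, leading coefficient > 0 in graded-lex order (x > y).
2*x^2 + 2*x*y - 2*y^2 - 3*y

1. deg p = 2.
2. From the axis intercepts and sections: it crosses the y-axis at the gridline y = 0; it crosses the x-axis at the gridline x = 0.
3. The integer polynomial consistent with all of this is the stated p.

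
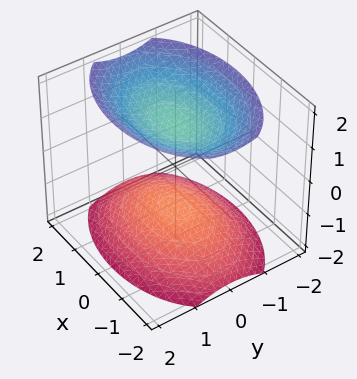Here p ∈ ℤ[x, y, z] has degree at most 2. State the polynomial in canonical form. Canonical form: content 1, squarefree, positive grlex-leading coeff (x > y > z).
First, I count 2 distinct pieces. Treating them together as one polynomial.
Then, the degree is 2 — two sheets facing apart; a quadric.
Then, symmetries: mirror symmetry y ↦ −y ⇒ only even powers of y; it's symmetric under z → −z, forcing even powers of z; the x ↦ −x reflection is a symmetry, so x appears only in even powers.
Next, against the integer gridlines: it misses every integer gridline on the x-axis; it misses every integer gridline on the y-axis.
Finally, matching integer coefficients to the picture gives p.

x^2 + 2*y^2 - 2*z^2 + 3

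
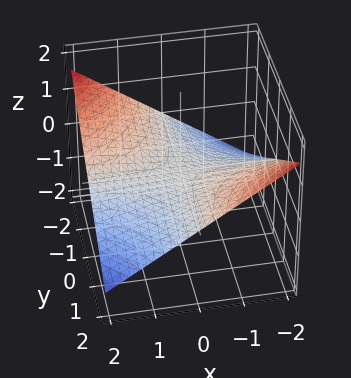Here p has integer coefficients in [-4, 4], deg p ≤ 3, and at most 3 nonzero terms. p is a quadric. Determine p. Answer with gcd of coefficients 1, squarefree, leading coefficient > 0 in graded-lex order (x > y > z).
x*y + 3*z

Degree: a saddle surface; a quadric, so deg p = 2.
From the visible intercepts: the visible x-axis segment lies entirely on the surface; every point of the y-axis in the box is on the surface.
Matching integer coefficients to the picture gives p.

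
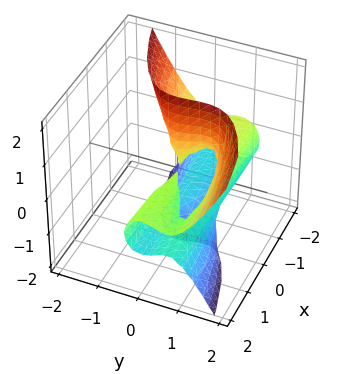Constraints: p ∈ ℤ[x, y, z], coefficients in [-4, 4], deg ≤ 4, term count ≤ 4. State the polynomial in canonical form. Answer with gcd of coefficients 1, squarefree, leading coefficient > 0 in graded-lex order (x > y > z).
x*z^2 - 2*y^3 + x*z + 2*y^2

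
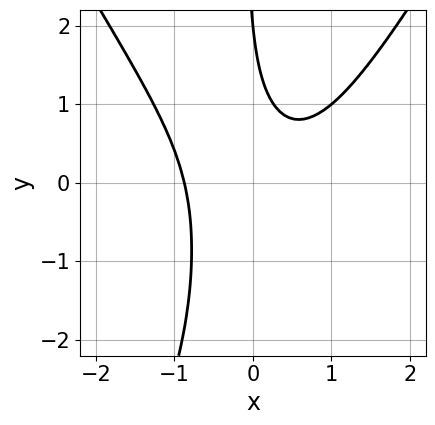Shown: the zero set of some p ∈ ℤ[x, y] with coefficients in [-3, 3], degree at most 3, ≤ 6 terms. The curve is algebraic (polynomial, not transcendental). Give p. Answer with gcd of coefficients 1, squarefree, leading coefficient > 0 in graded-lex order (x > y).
3*x^3 - x*y^2 - 3*x*y - y + 2

First, deg p = 3. The shape is more complex than any degree-2 curve.
Next, against the integer gridlines: one y-axis crossing is at y = 2.
Finally, the integer polynomial consistent with all of this is the stated p.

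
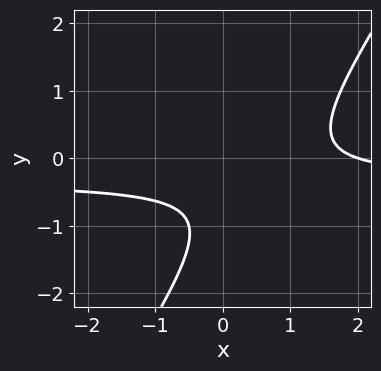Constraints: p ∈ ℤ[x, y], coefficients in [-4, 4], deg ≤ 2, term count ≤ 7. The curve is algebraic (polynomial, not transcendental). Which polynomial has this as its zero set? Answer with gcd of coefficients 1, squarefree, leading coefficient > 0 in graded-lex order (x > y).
3*x*y - 2*y^2 + x - 3*y - 2

deg p = 2. No degree-1 curve has this shape.
Observable constraints: one x-axis crossing is at x = 2; it misses every integer gridline on the y-axis.
Together with the visible shape, these determine p as stated.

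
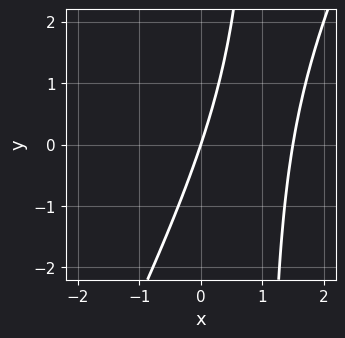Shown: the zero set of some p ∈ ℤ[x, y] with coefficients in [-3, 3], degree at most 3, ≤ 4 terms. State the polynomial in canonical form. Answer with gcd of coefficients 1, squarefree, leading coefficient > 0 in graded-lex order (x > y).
2*x^2 - x*y - 3*x + y

(a) Degree: the shape is more complex than any degree-1 curve, so deg p = 2.
(b) Reading off the gridlines: it crosses the x-axis at the gridline x = 0; one y-axis crossing is at y = 0.
(c) Solving for integer coefficients yields p as stated.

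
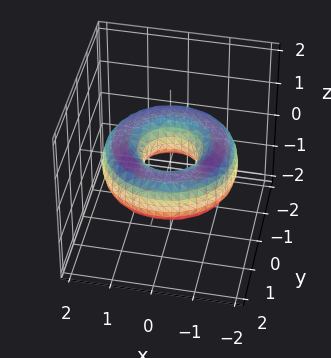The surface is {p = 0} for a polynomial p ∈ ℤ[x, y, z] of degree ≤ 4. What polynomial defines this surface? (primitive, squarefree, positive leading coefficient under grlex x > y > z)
x^4 + 2*x^2*y^2 + y^4 - 3*x^2 - 3*y^2 + 3*z^2 + 1

(a) Degree: no degree-3 surface has this shape, so deg p = 4.
(b) Symmetry: the surface is invariant under rotation about z: p = q(x² + y², z).
(c) From the axis intercepts and sections: no z-intercept at any integer in the box; a circular section at z = 0 has radius between 0 and 1.
(d) The integer polynomial consistent with all of this is the stated p.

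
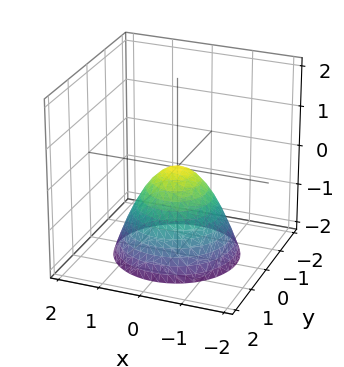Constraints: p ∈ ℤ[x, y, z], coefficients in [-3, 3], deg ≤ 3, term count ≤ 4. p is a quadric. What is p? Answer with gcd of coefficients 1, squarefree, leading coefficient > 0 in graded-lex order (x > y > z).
x^2 + y^2 + z

1. Degree: a single bowl opening along one axis; a quadric, so deg p = 2.
2. Symmetry: the surface is invariant under rotation about z: p = q(x² + y², z).
3. From the axis intercepts and sections: one x-axis crossing is at x = 0; it crosses the z-axis at the gridline z = 0.
4. Solving for integer coefficients yields p as stated.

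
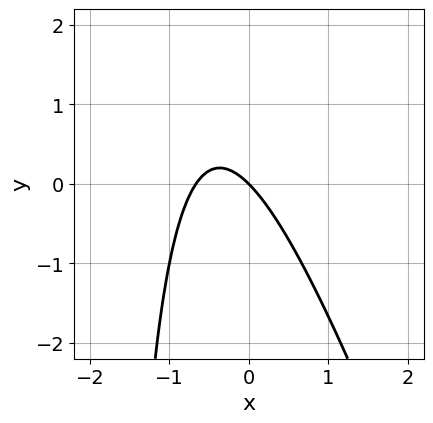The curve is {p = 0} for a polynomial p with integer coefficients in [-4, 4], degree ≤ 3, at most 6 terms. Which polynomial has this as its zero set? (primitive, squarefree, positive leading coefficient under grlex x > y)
3*x^2 + x*y + 2*x + 2*y

First, degree: no degree-1 curve has this shape, so deg p = 2.
Next, observable constraints: one y-axis crossing is at y = 0; it meets the x-axis at x = 0 (among the integer gridlines).
Finally, assembling these constraints gives the stated polynomial.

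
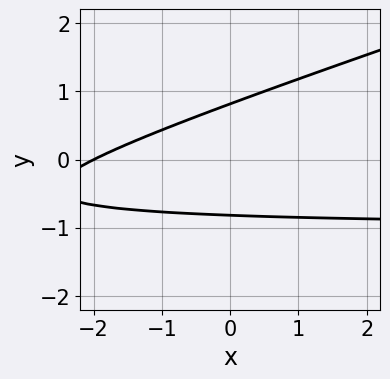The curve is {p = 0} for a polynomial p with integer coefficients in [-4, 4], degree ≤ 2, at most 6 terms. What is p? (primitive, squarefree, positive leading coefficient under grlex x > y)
x*y - 3*y^2 + x + 2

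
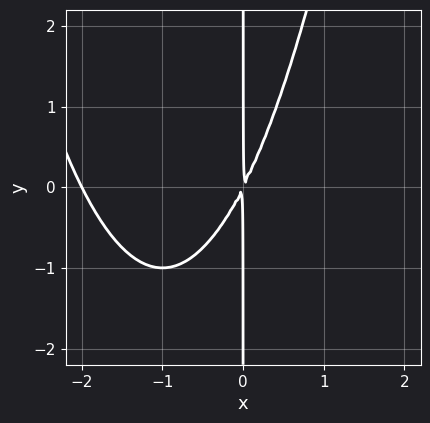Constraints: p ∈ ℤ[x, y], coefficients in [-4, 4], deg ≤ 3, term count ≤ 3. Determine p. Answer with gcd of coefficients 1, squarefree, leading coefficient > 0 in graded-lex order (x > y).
x^3 + 2*x^2 - x*y

Degree: a generic line meets the curve in up to 3 points, so deg p = 3.
Checking where it meets the axes: the visible y-axis segment lies entirely on the curve; it crosses the x-axis at the gridline x = -2.
The integer polynomial consistent with all of this is the stated p.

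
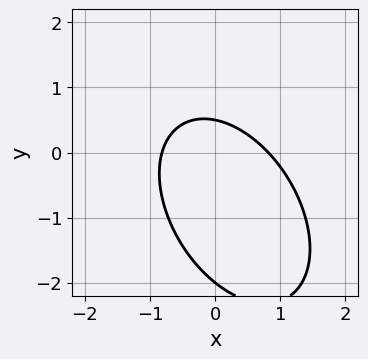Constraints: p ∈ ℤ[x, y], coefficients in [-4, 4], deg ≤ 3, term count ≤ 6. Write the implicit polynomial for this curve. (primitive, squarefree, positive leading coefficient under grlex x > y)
(a) Degree: a generic line meets the curve in up to 2 points, so deg p = 2.
(b) Checking where it meets the axes: it meets the y-axis at y = -2 (among the integer gridlines).
(c) Fitting integer coefficients to these (and the overall shape) gives p.

3*x^2 + 2*x*y + 2*y^2 + 3*y - 2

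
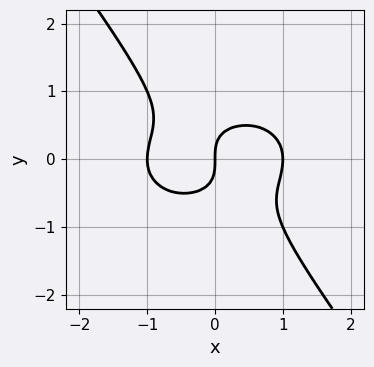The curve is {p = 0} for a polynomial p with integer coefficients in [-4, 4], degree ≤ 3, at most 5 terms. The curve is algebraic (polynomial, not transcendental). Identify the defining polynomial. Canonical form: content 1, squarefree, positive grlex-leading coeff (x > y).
1. Degree: a generic line meets the curve in up to 3 points, so deg p = 3.
2. Reading off the gridlines: among the integer gridlines, it crosses the x-axis at x ∈ {-1, 0, 1}; it crosses the y-axis at the gridline y = 0.
3. These observations pin down the coefficients.

2*x^3 + 3*x*y^2 + 3*y^3 - 2*x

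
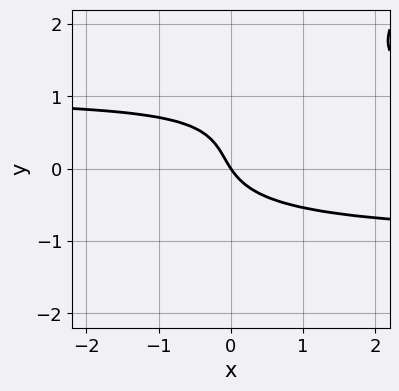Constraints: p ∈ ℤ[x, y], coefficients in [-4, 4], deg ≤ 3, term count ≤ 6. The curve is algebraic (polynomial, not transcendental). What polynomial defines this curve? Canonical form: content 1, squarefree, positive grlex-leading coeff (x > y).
(a) The degree is 3 — the shape is more complex than any degree-2 curve.
(b) Observable constraints: one x-axis crossing is at x = 0; one y-axis crossing is at y = 0.
(c) Putting this together gives p.

3*x*y^2 - 3*y^3 + 2*y^2 - 3*x - 2*y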